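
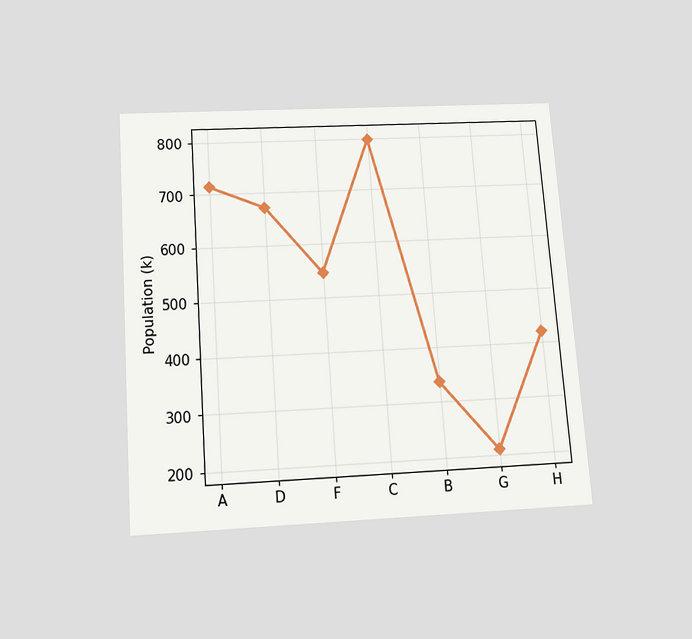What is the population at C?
798k

The chart is tilted about 4° counter-clockwise and viewed slightly from below. At C, the line is at 798k.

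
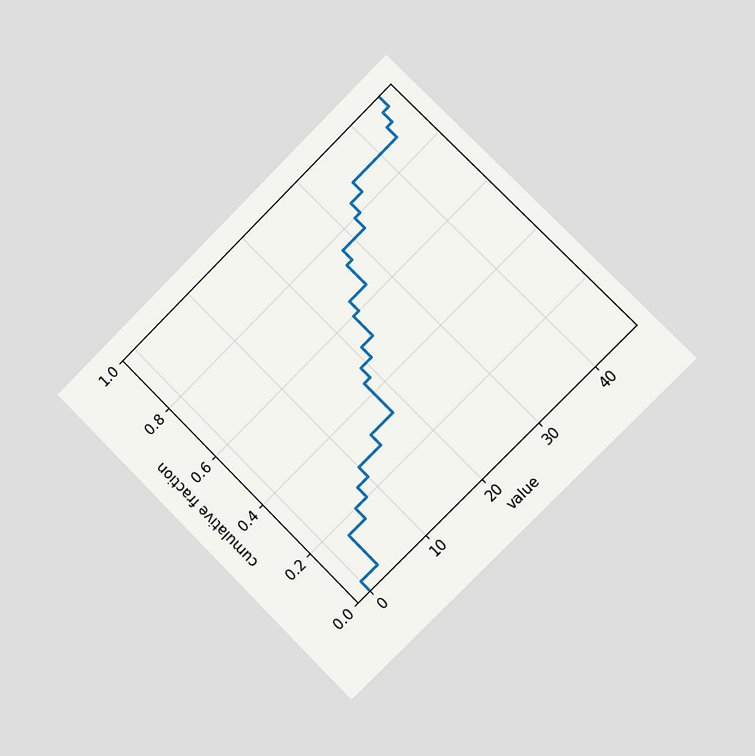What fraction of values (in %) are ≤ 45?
100%

The chart is tilted about 45° counter-clockwise and viewed slightly from the right. At x=45 the ECDF step is at 100%.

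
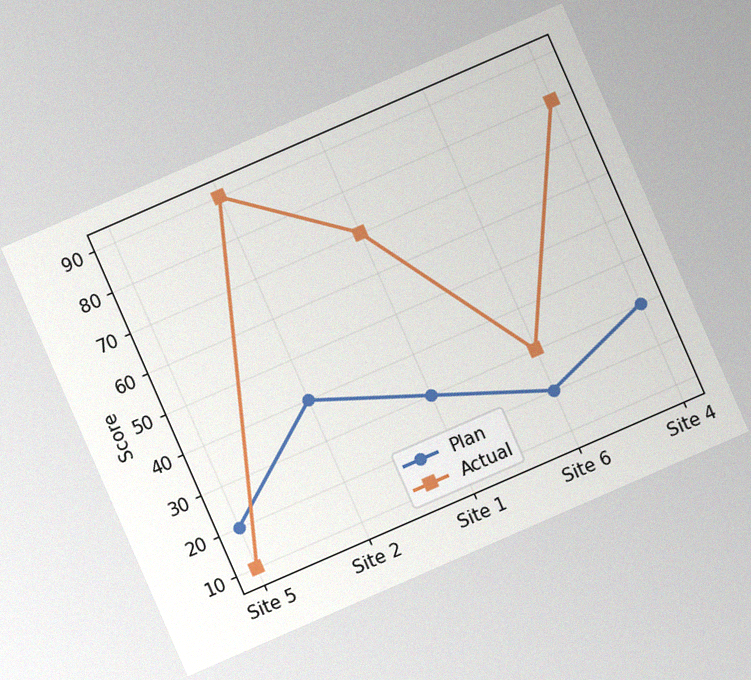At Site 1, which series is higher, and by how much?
Actual, by 40

The chart is tilted about 24° counter-clockwise, with some photo noise. At Site 1, Actual sits above the other line by 40.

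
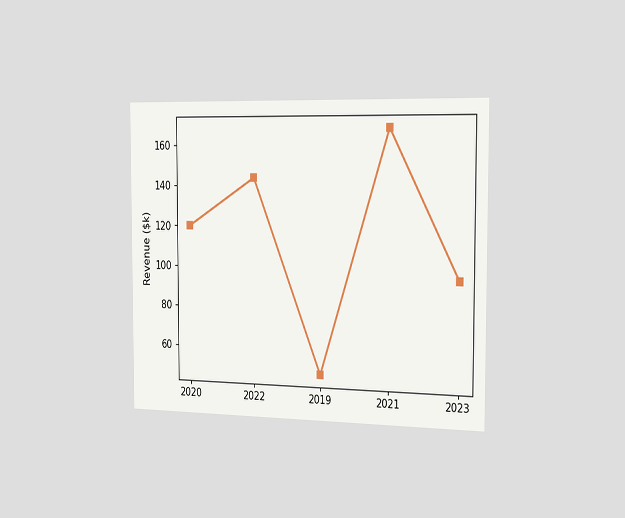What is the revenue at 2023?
$96k

The chart is viewed slightly from the right. At 2023, the line is at $96k.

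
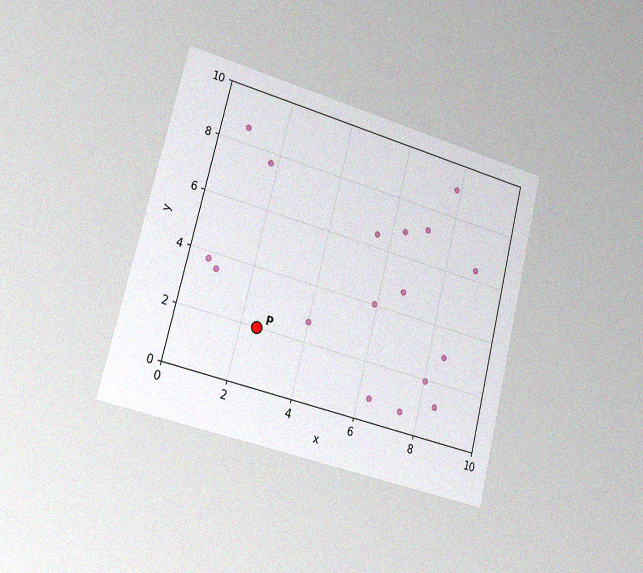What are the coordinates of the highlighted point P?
(2.5, 2)

The chart is tilted about 14° clockwise and viewed slightly from the left, with some photo noise. Following the gridlines from P to each axis, P sits at (2.5, 2).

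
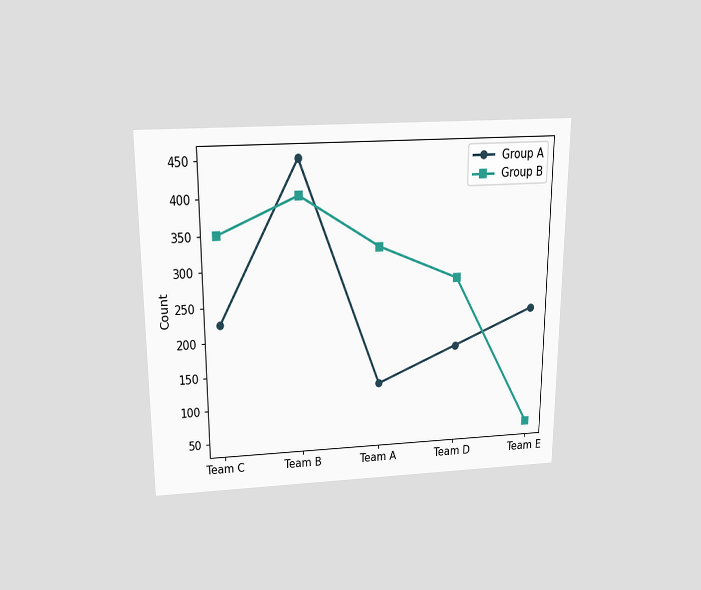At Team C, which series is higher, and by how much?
The chart is viewed slightly from above. At Team C, Group B sits above the other line by 125.

Group B, by 125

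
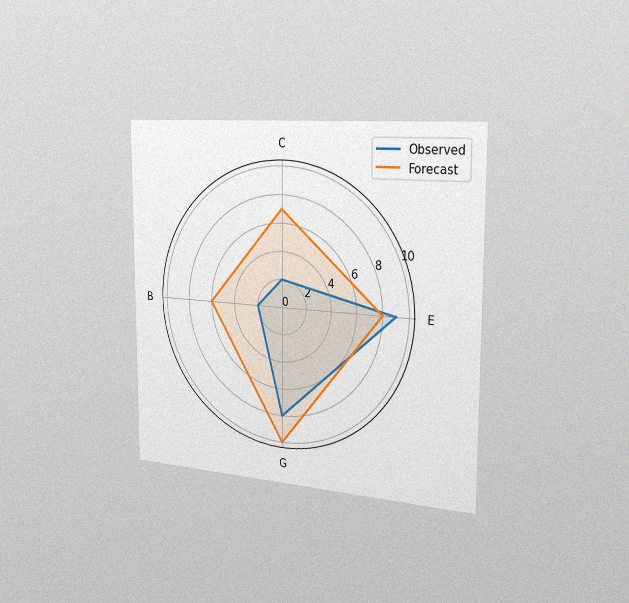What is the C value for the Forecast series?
The chart is viewed slightly from the right, with some photo noise. On the C axis, Forecast reaches 7.

7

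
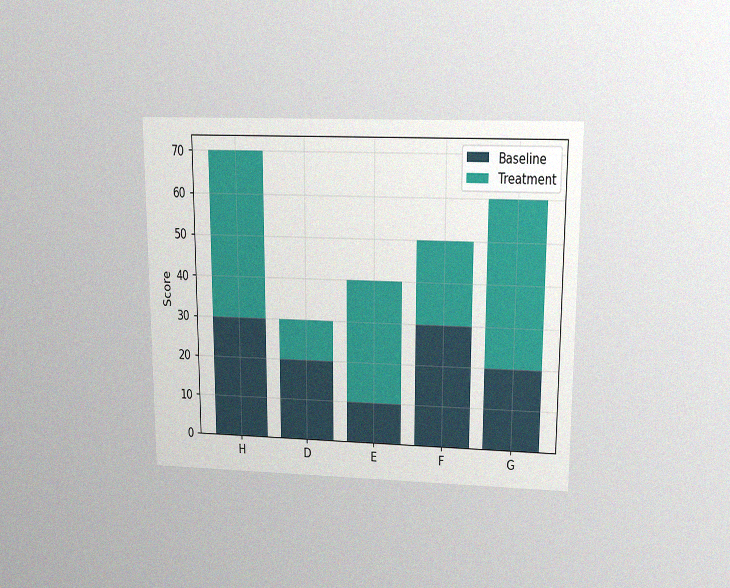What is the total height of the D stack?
30

The chart is viewed slightly from above, with some photo noise. The D stack's top reaches 30 on the y-axis.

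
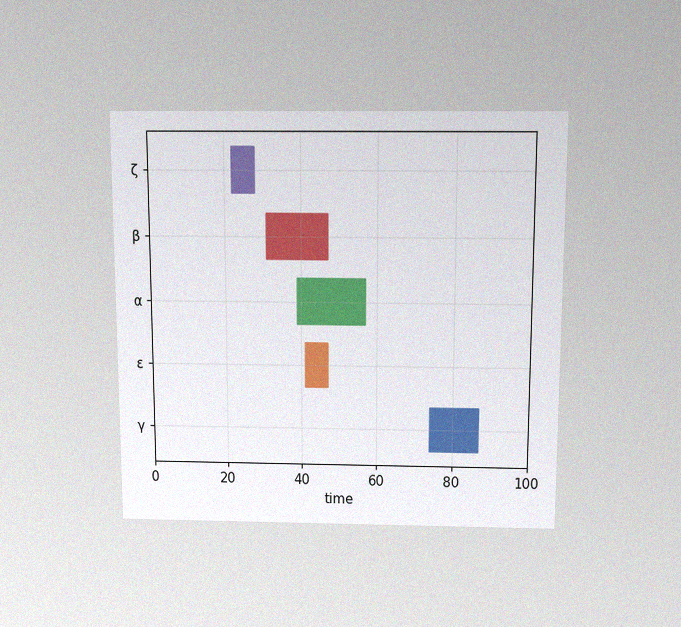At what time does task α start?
39

The chart is viewed slightly from above, with some photo noise. The α bar begins at t=39.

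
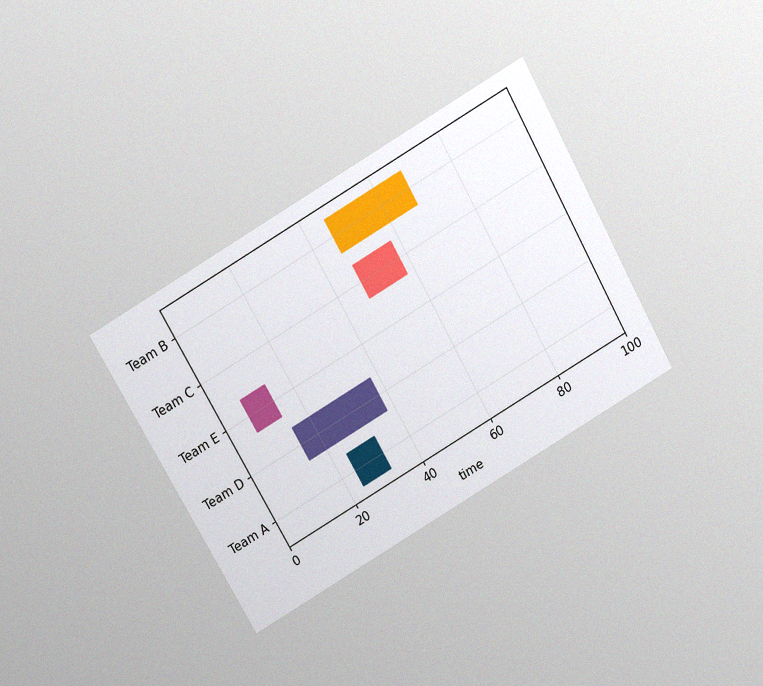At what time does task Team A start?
24

The chart is tilted about 30° counter-clockwise and viewed slightly from above, with some photo noise. The Team A bar begins at t=24.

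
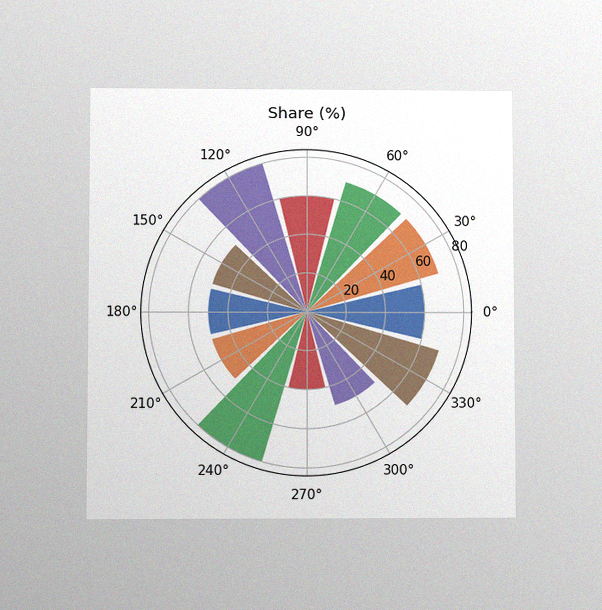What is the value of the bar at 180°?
The chart is viewed at a slight angle, with some photo noise. The bar at 180° reaches 50% on the radial axis.

50%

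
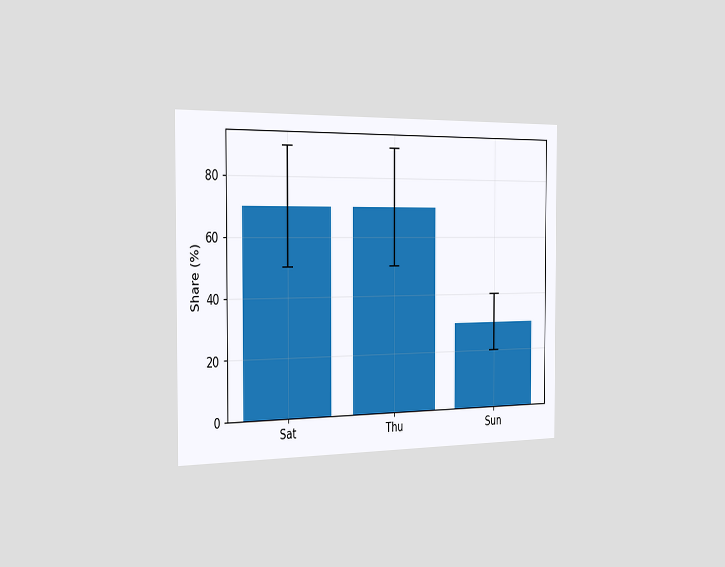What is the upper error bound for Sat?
90%

The chart is viewed slightly from the left. The Sat bar's upper whisker reaches 90%.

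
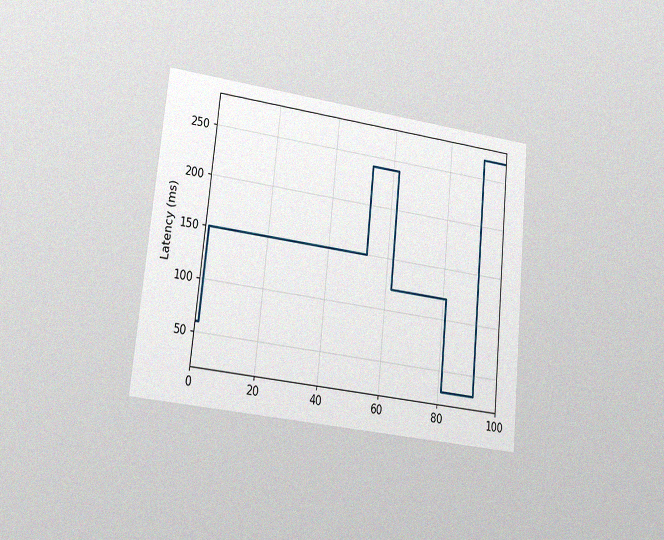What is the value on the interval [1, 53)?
The chart is tilted about 6° clockwise and viewed at a slight angle, with some photo noise. On [1, 53) the step sits at 150ms.

150ms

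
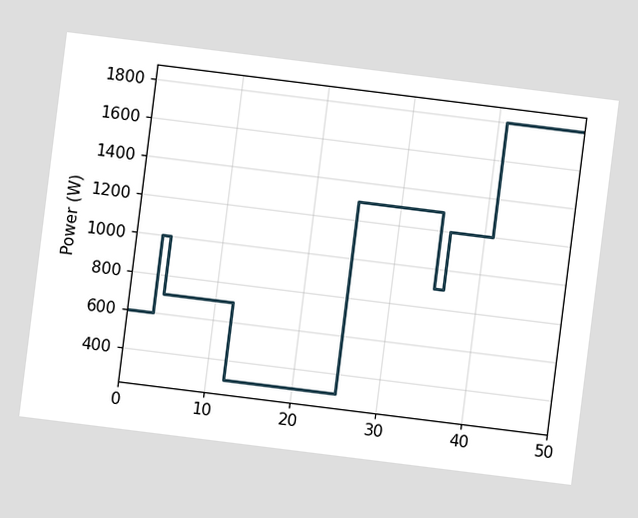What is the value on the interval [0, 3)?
600W

The chart is tilted about 7° clockwise. On [0, 3) the step sits at 600W.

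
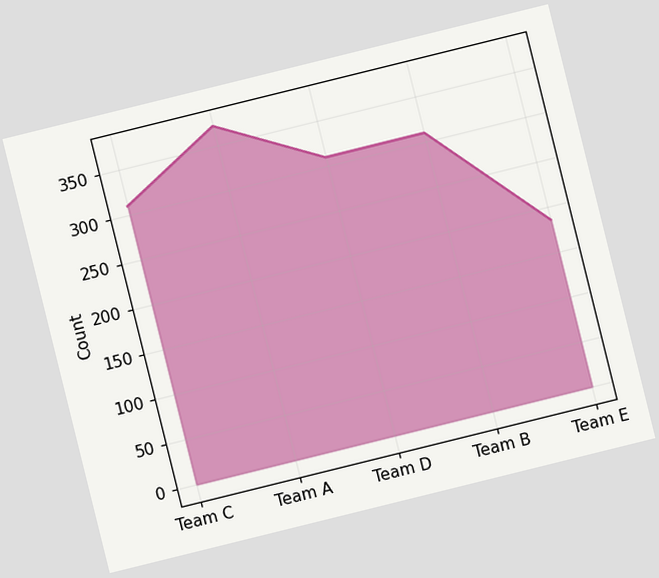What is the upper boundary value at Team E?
The chart is tilted about 14° counter-clockwise. At Team E the upper boundary is at 186.

186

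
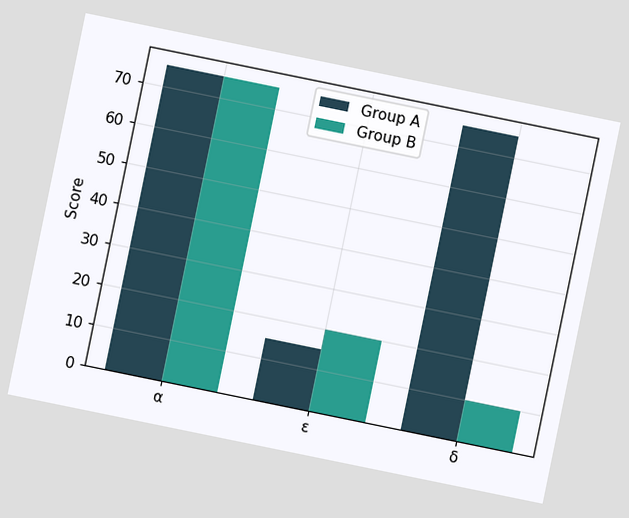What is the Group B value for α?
The chart is tilted about 12° clockwise. The Group B bar at α reaches 75 on the y-axis.

75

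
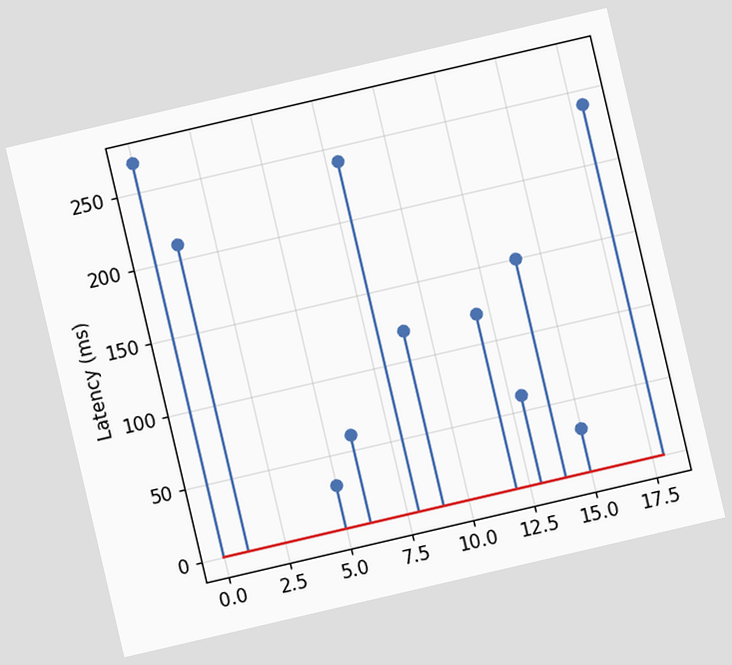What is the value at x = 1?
210ms

The chart is tilted about 13° counter-clockwise. The stem at x=1 reaches 210ms.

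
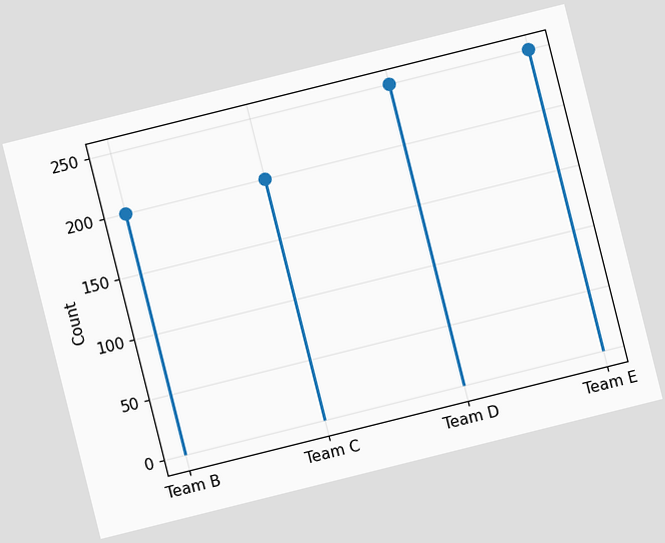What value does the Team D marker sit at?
250

The chart is tilted about 14° counter-clockwise. The Team D marker sits at 250.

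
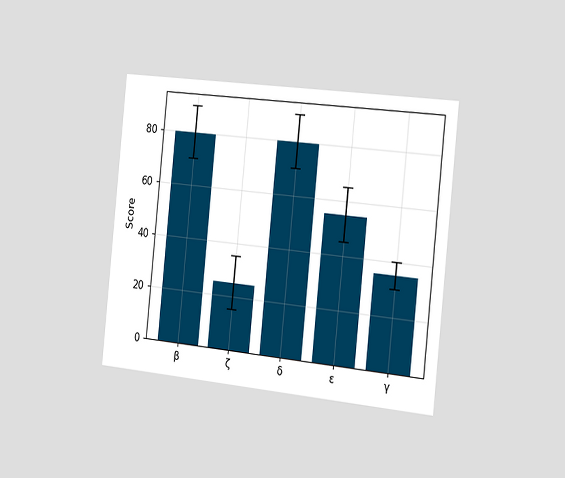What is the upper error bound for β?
The chart is tilted about 6° clockwise and viewed slightly from the right. The β bar's upper whisker reaches 90.

90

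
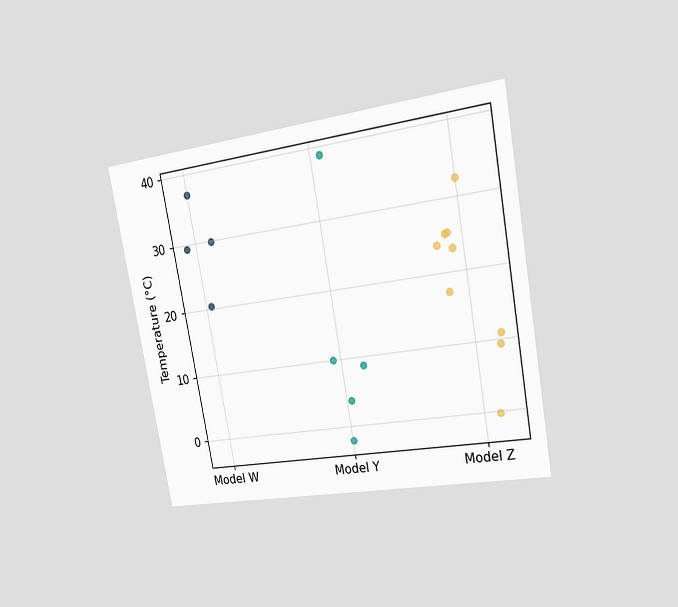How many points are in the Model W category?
The chart is tilted about 10° counter-clockwise and viewed slightly from the right. Counting the markers in the Model W column gives 4.

4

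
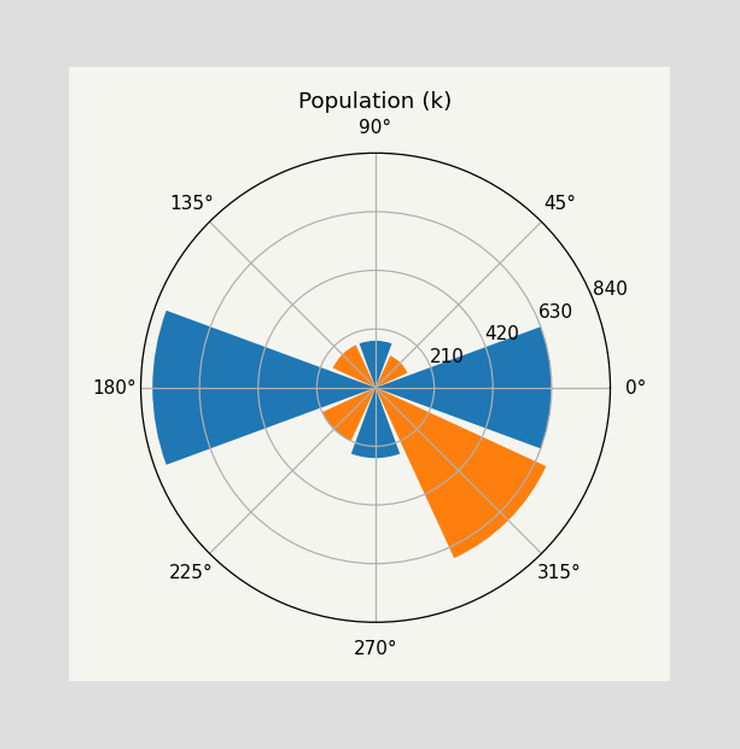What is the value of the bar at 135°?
168k

The bar at 135° reaches 168k on the radial axis.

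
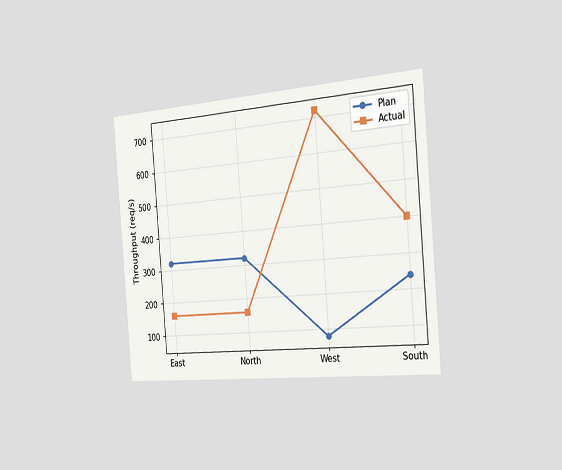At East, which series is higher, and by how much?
Plan, by 160req/s

The chart is tilted about 5° counter-clockwise and viewed slightly from the right. At East, Plan sits above the other line by 160req/s.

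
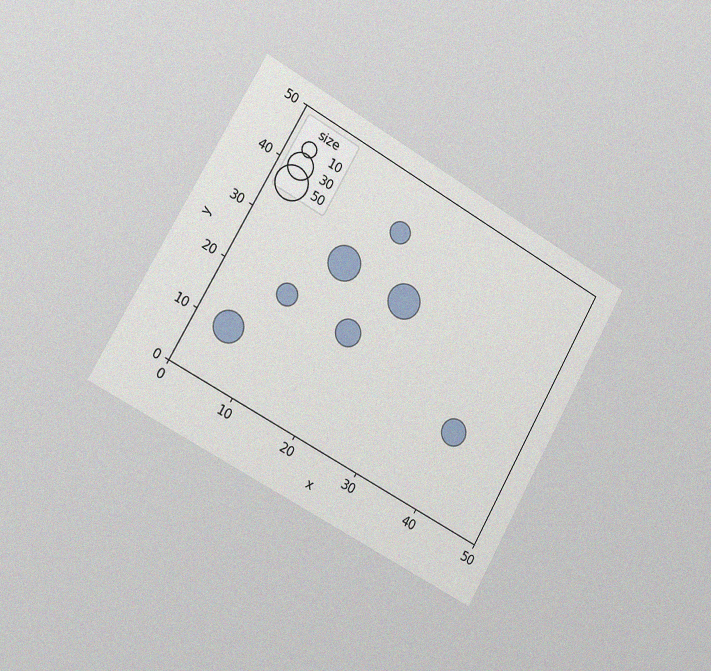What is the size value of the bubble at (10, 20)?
The chart is tilted about 29° clockwise and viewed slightly from the left, with some photo noise. Matching the bubble at (10, 20) against the size legend gives 20.

20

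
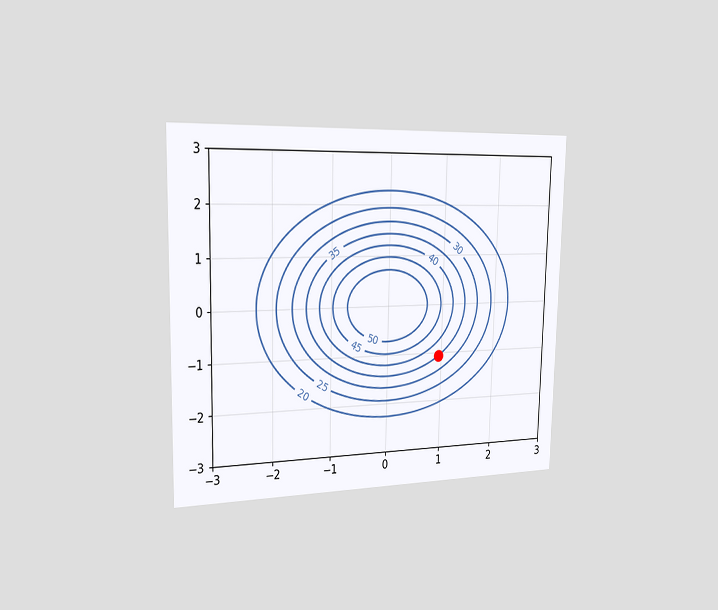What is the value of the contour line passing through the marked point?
35

The chart is viewed slightly from the left. The marked point sits on the contour labelled 35.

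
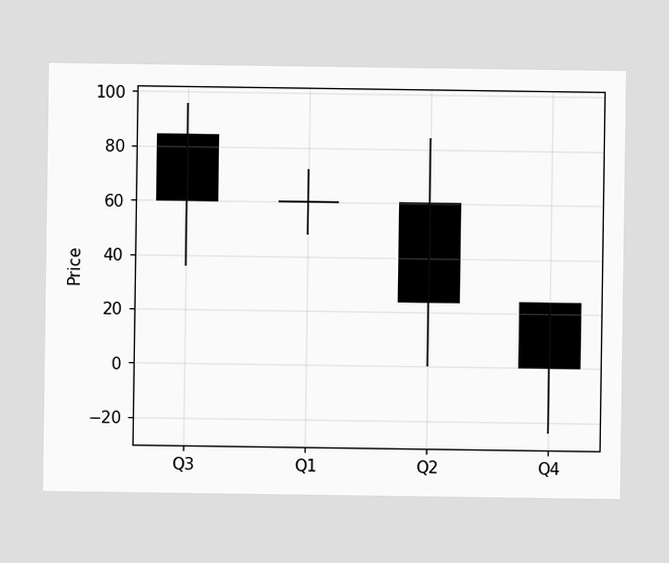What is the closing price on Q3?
60

The Q3 candle closes at 60.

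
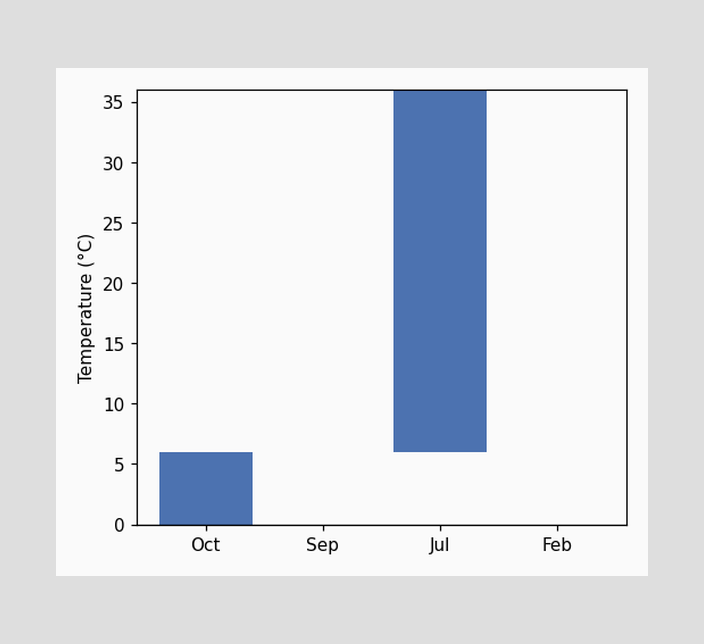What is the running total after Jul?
After Jul the running total reaches 36°C.

36°C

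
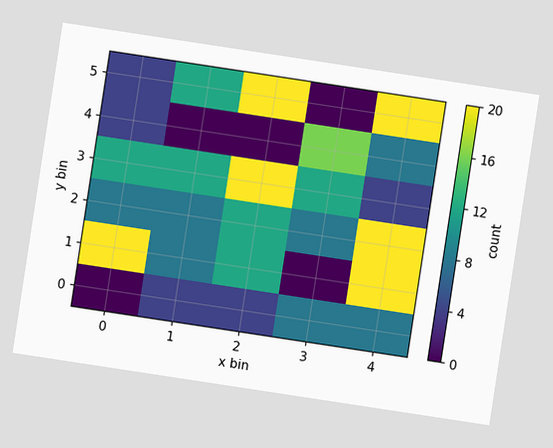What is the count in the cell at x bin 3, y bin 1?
The chart is tilted about 9° clockwise. Matching the cell (3, 1) against the colorbar gives 0.

0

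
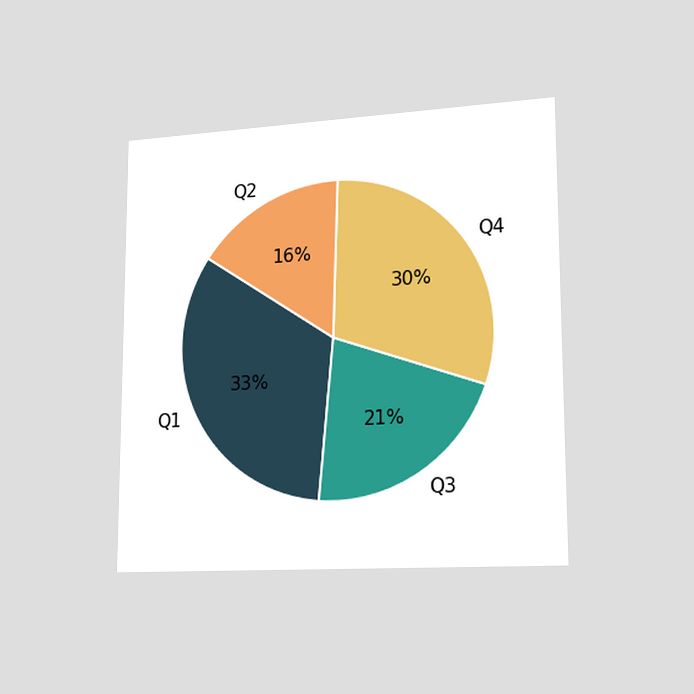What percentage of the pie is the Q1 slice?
33%

The chart is viewed slightly from the right. The Q1 slice takes up 33% of the pie.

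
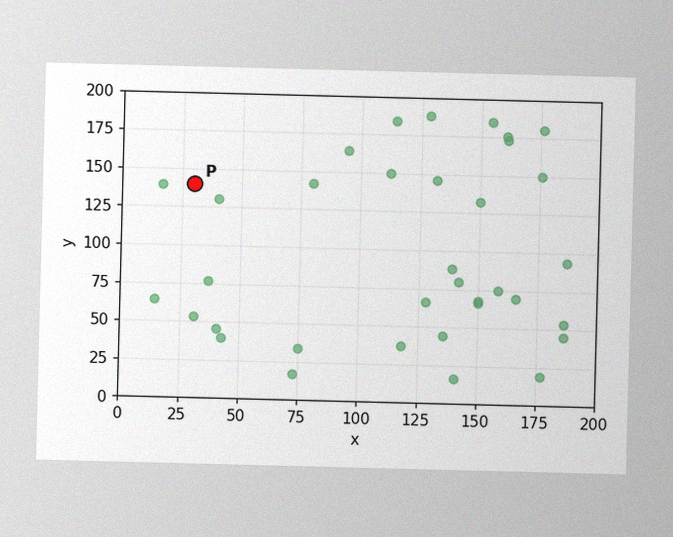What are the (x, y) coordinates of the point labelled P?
The image has some photo noise and uneven lighting. Following the gridlines from P to each axis, P sits at (30, 140).

(30, 140)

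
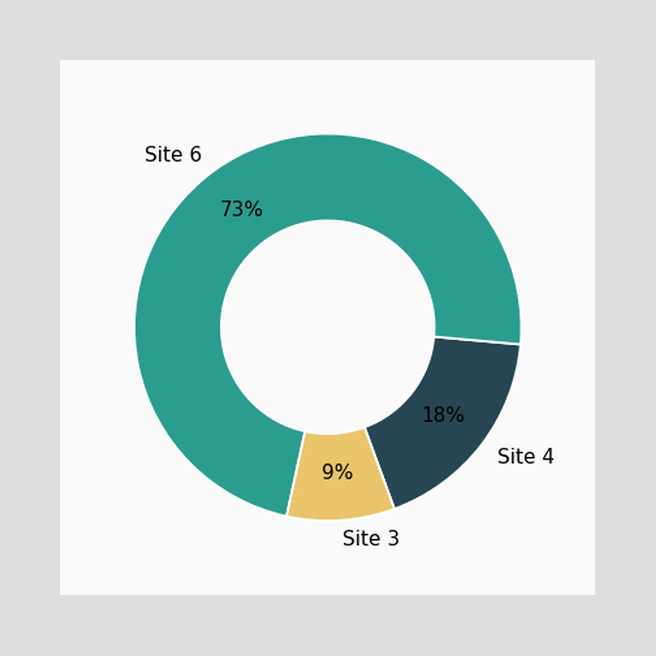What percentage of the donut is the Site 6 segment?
73%

The Site 6 segment takes up 73% of the ring.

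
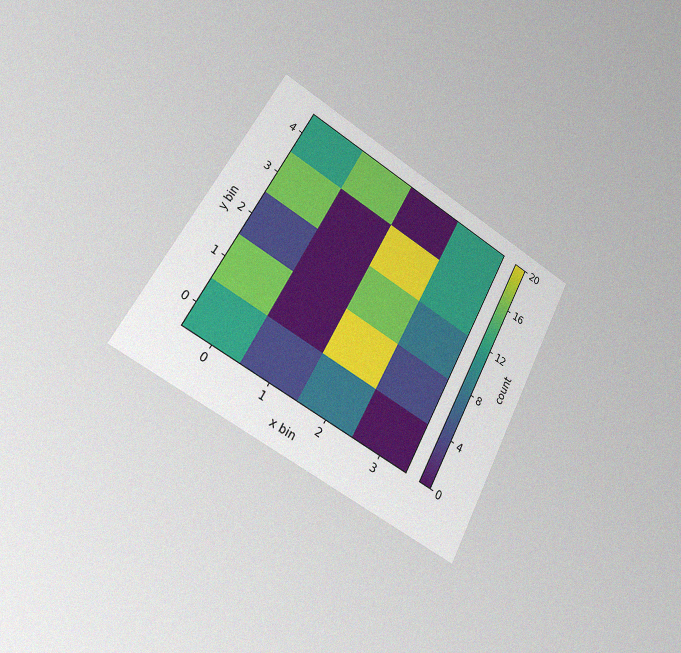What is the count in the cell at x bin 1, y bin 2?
The chart is tilted about 28° clockwise and viewed slightly from the left, with some photo noise. Matching the cell (1, 2) against the colorbar gives 0.

0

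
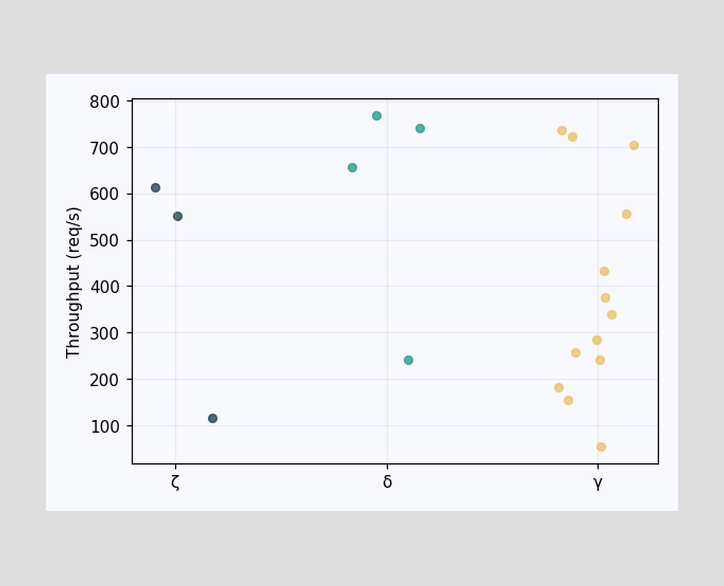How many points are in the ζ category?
Counting the markers in the ζ column gives 3.

3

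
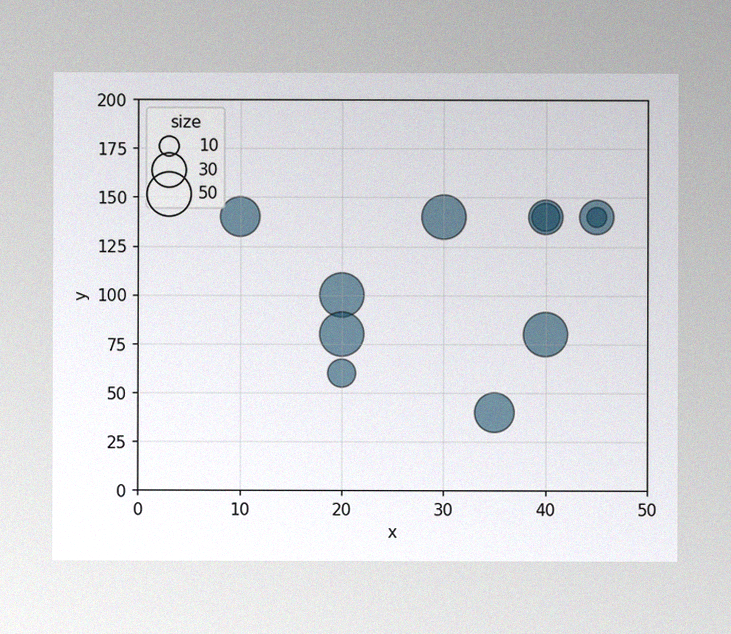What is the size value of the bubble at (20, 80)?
50

The image has some photo noise and uneven lighting. Matching the bubble at (20, 80) against the size legend gives 50.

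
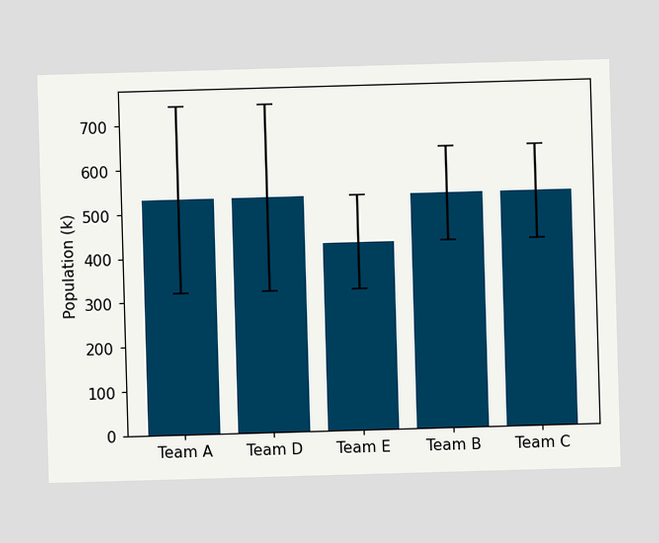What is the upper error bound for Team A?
The Team A bar's upper whisker reaches 742k.

742k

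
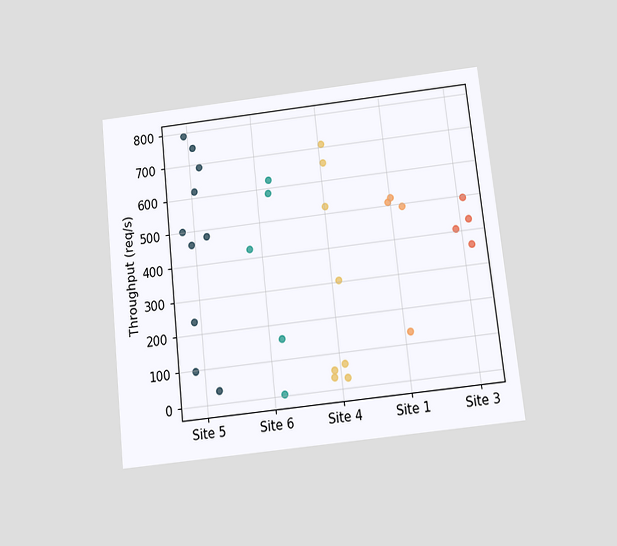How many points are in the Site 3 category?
The chart is tilted about 6° counter-clockwise and viewed slightly from below. Counting the markers in the Site 3 column gives 4.

4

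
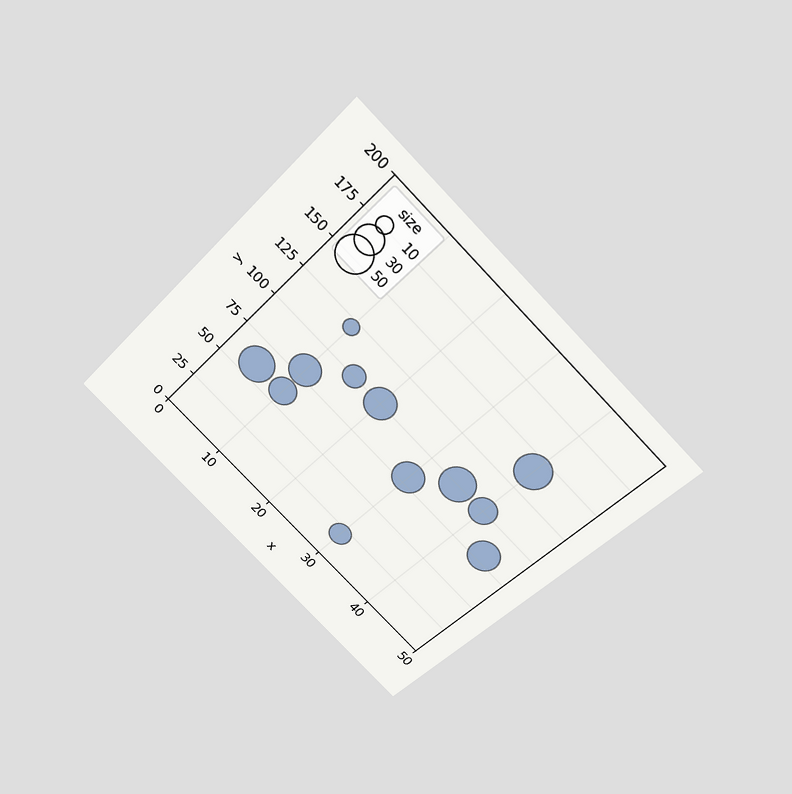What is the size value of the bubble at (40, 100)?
30

The chart is tilted about 45° clockwise and viewed slightly from above. Matching the bubble at (40, 100) against the size legend gives 30.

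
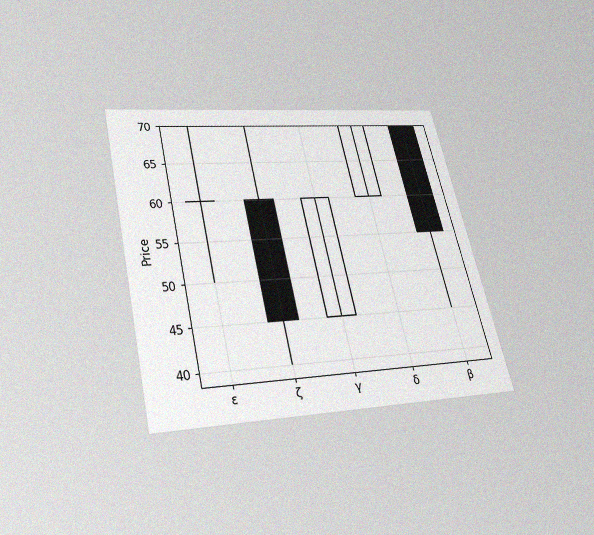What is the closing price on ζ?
45

The chart is tilted about 13° counter-clockwise and viewed slightly from below, with some photo noise. The ζ candle closes at 45.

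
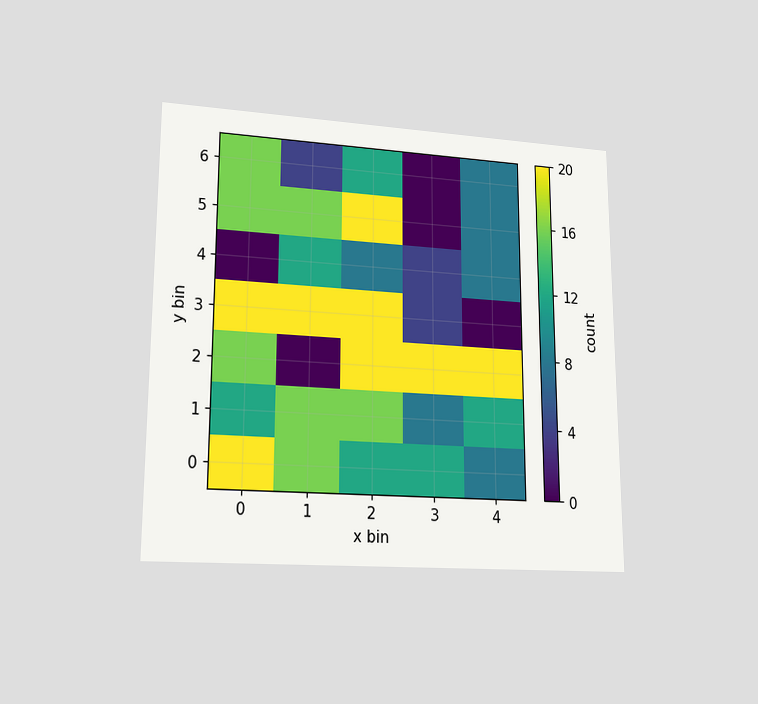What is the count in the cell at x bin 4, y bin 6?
The chart is viewed at a slight angle. Matching the cell (4, 6) against the colorbar gives 8.

8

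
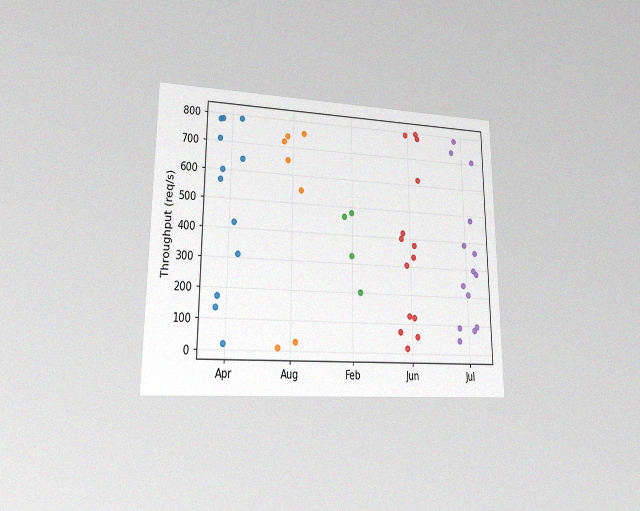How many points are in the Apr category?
The chart is viewed at a slight angle, with some photo noise. Counting the markers in the Apr column gives 12.

12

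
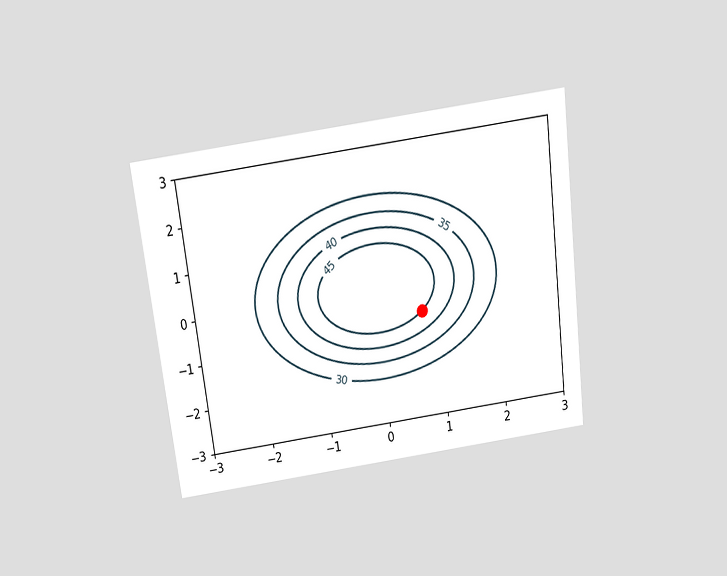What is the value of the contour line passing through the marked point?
45

The chart is tilted about 7° counter-clockwise and viewed slightly from above. The marked point sits on the contour labelled 45.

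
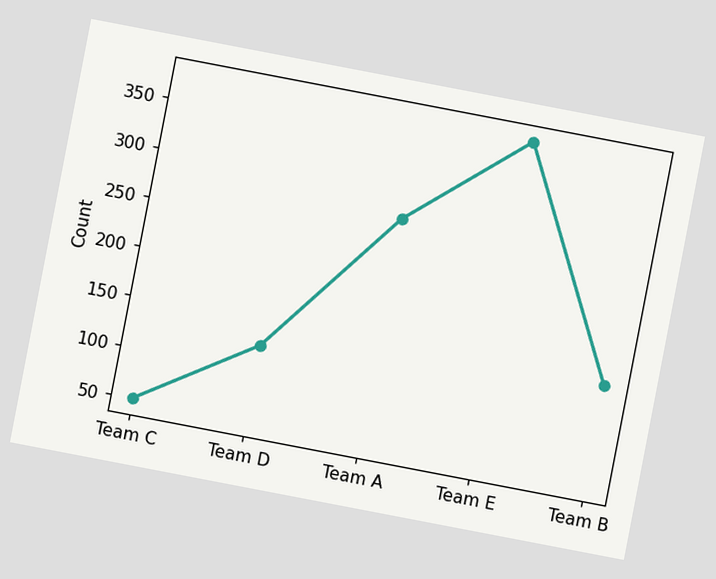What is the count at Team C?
The chart is tilted about 11° clockwise. At Team C, the line is at 50.

50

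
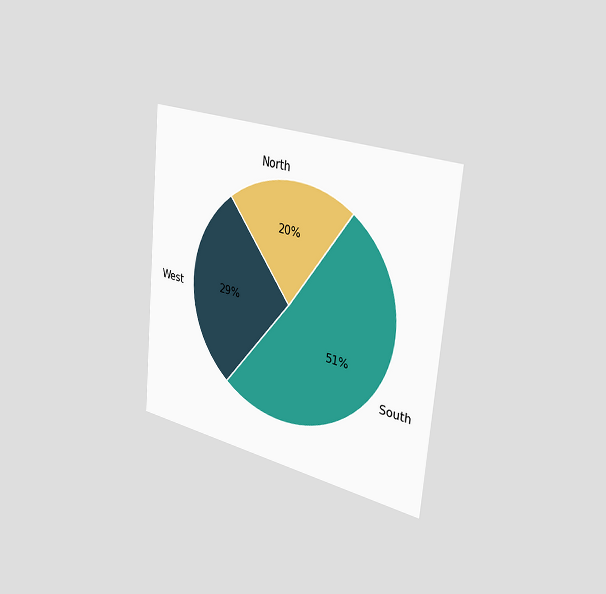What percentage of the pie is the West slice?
29%

The chart is tilted about 5° clockwise and viewed slightly from the right. The West slice takes up 29% of the pie.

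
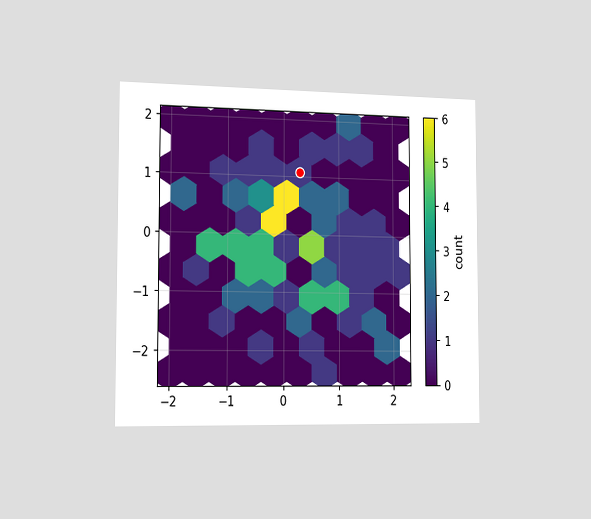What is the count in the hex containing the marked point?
The chart is viewed slightly from the left. The marked hex reads 1 on the colorbar.

1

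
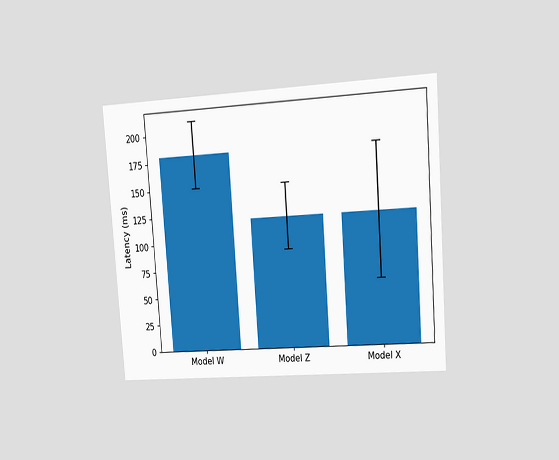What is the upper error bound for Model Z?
150ms

The chart is tilted about 4° counter-clockwise and viewed at a slight angle. The Model Z bar's upper whisker reaches 150ms.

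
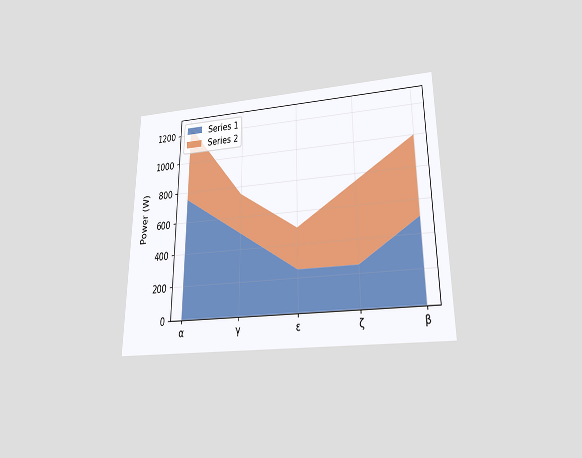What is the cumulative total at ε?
The chart is viewed slightly from below. The stacked total at ε reaches 500W.

500W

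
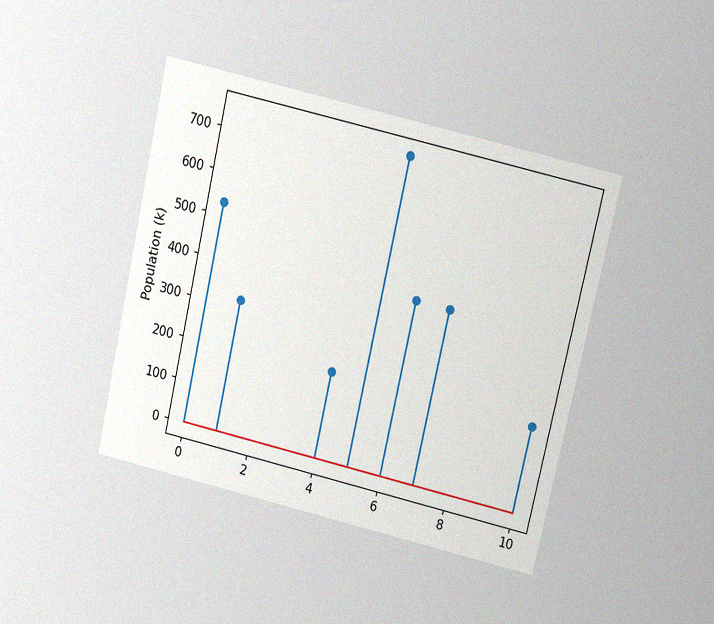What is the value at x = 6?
424k

The chart is tilted about 13° clockwise and viewed slightly from above, with some photo noise. The stem at x=6 reaches 424k.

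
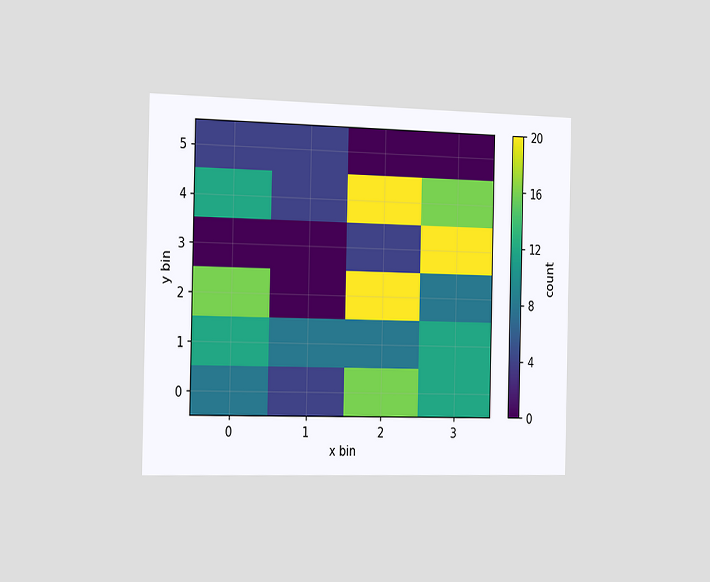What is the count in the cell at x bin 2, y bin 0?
The chart is viewed slightly from the left. Matching the cell (2, 0) against the colorbar gives 16.

16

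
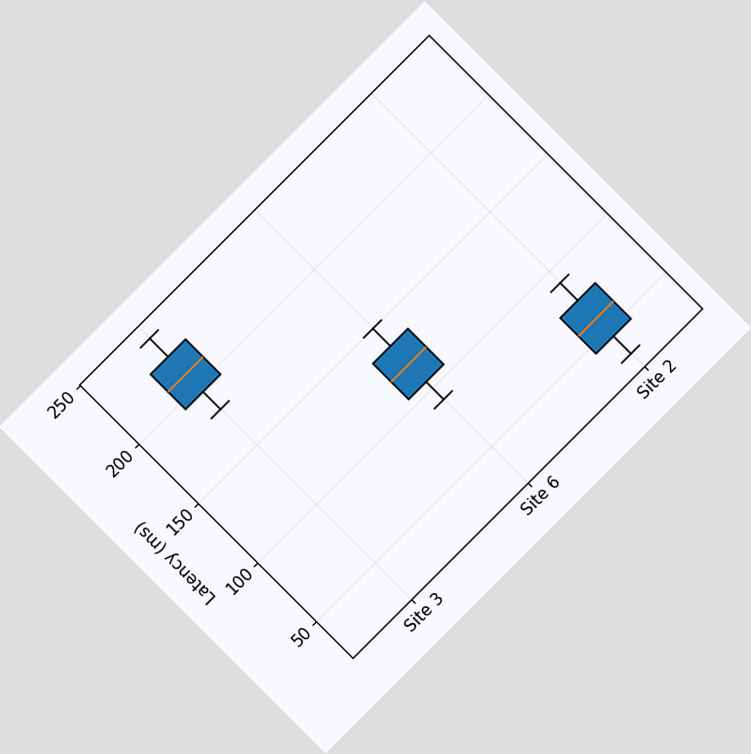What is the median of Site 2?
The chart is tilted about 45° counter-clockwise. The median line in the Site 2 box sits at 60ms.

60ms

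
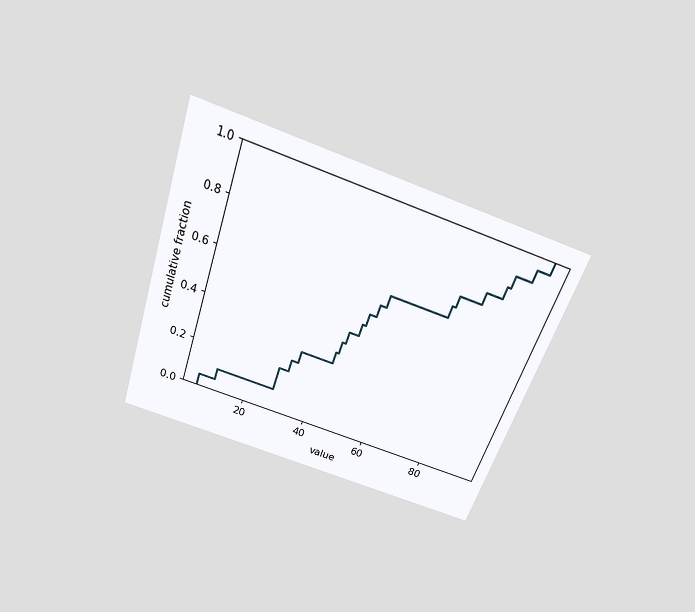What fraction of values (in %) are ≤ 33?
The chart is tilted about 19° clockwise and viewed slightly from above. At x=33 the ECDF step is at 30%.

30%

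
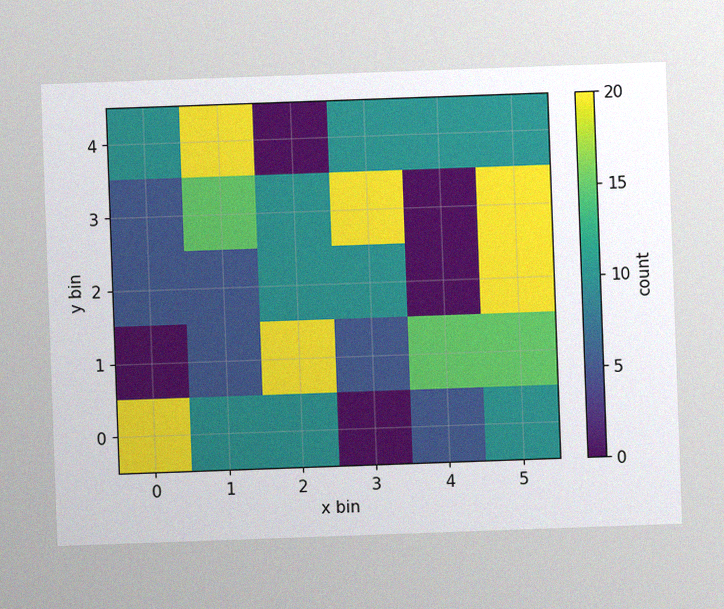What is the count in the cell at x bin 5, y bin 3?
The chart is tilted about 2° counter-clockwise, with some photo noise. Matching the cell (5, 3) against the colorbar gives 20.

20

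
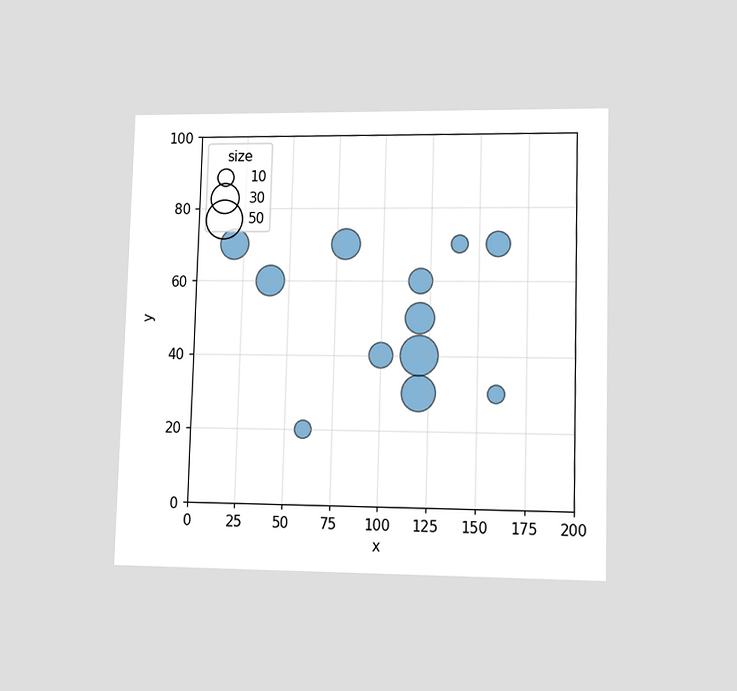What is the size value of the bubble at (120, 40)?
The chart is viewed at a slight angle. Matching the bubble at (120, 40) against the size legend gives 50.

50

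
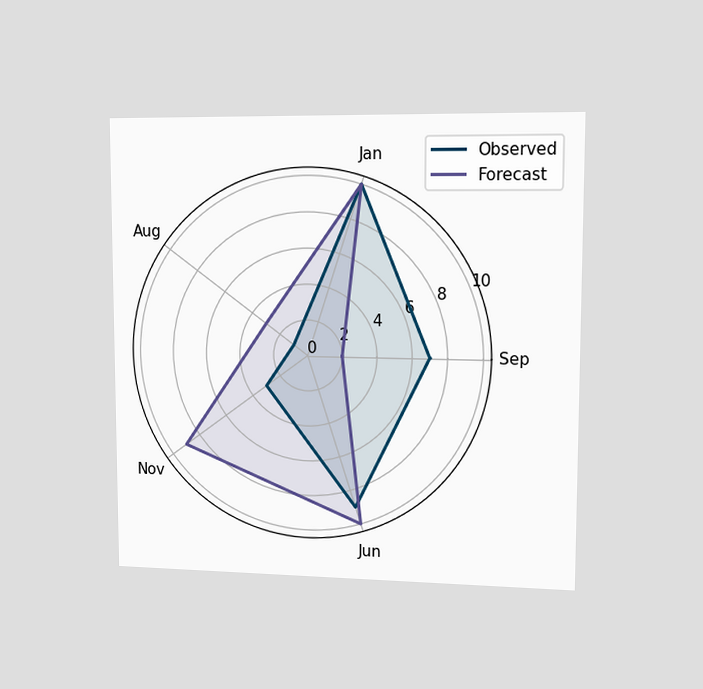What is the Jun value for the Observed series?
The chart is viewed slightly from the right. On the Jun axis, Observed reaches 9.

9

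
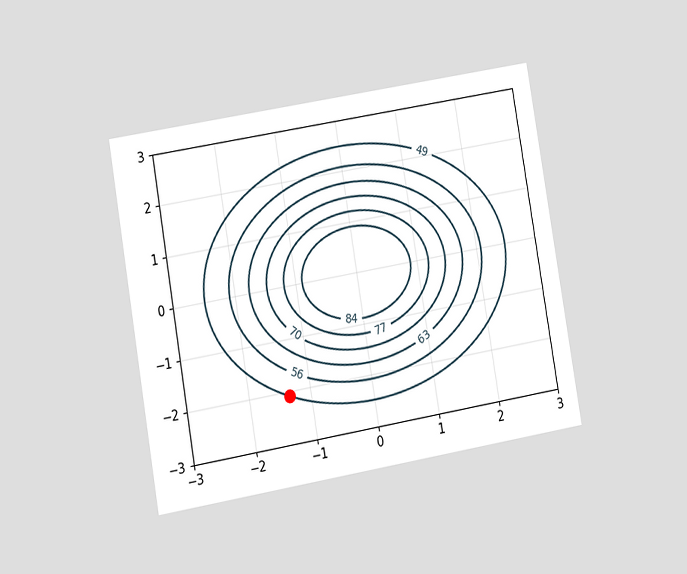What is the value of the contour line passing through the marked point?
49

The chart is tilted about 10° counter-clockwise and viewed at a slight angle. The marked point sits on the contour labelled 49.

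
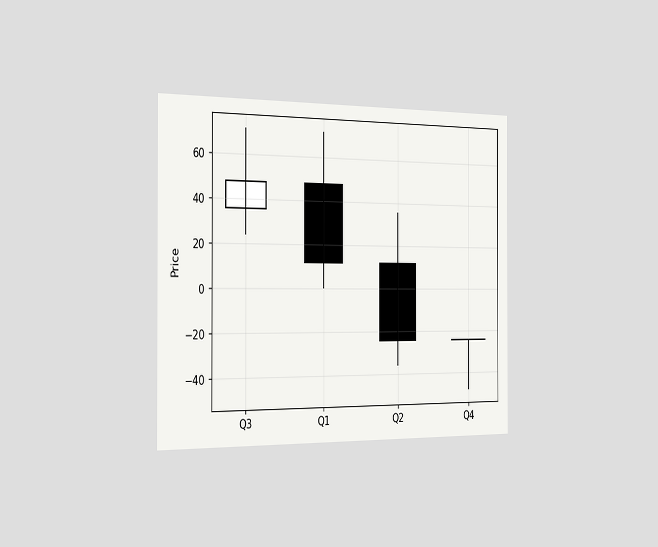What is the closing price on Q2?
-24

The chart is viewed slightly from the left. The Q2 candle closes at -24.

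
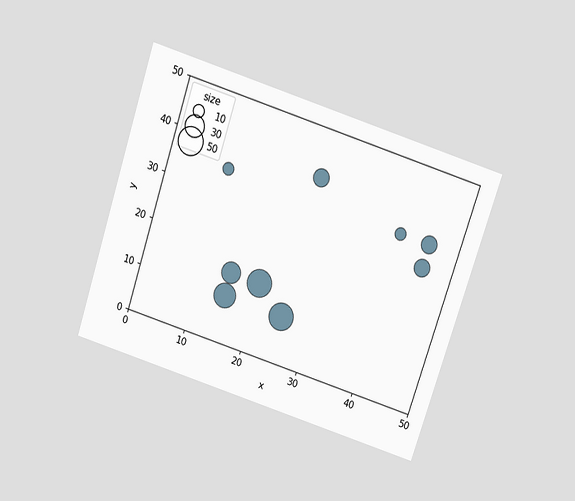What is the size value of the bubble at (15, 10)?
40

The chart is tilted about 18° clockwise and viewed slightly from above. Matching the bubble at (15, 10) against the size legend gives 40.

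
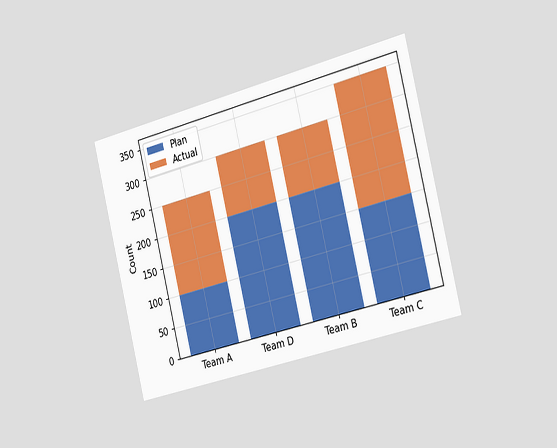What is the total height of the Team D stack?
300

The chart is tilted about 14° counter-clockwise and viewed slightly from the right. The Team D stack's top reaches 300 on the y-axis.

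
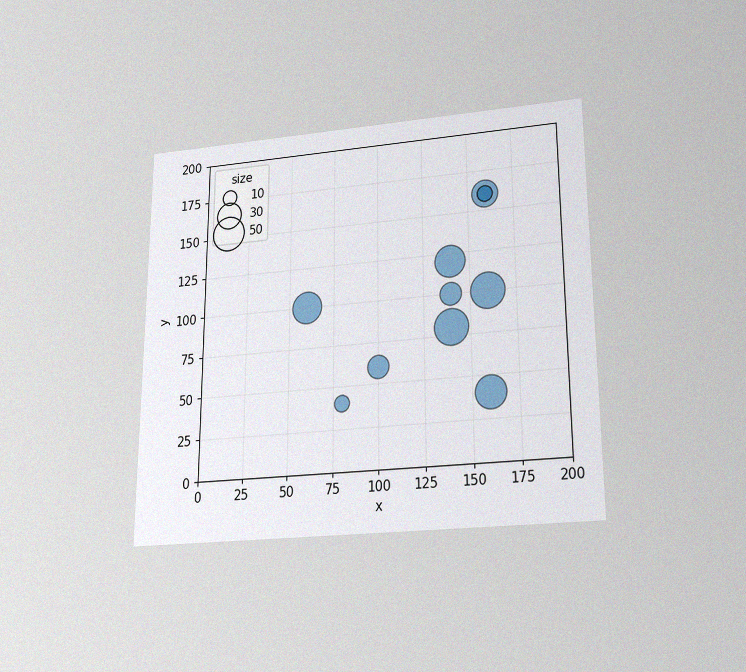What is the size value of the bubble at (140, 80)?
50

The chart is viewed slightly from below, with some photo noise. Matching the bubble at (140, 80) against the size legend gives 50.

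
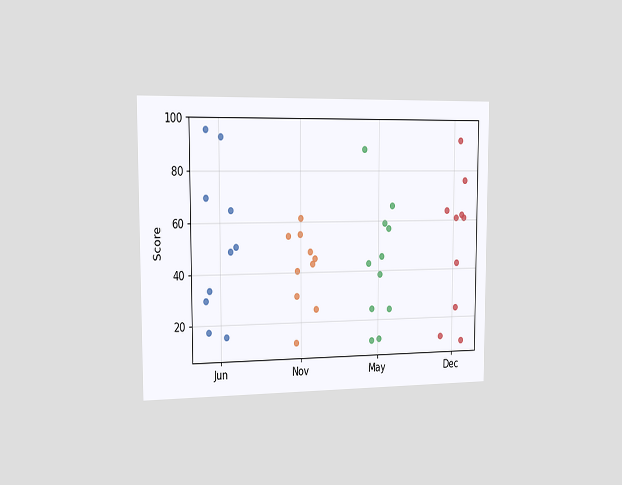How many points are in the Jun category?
The chart is viewed slightly from the left. Counting the markers in the Jun column gives 10.

10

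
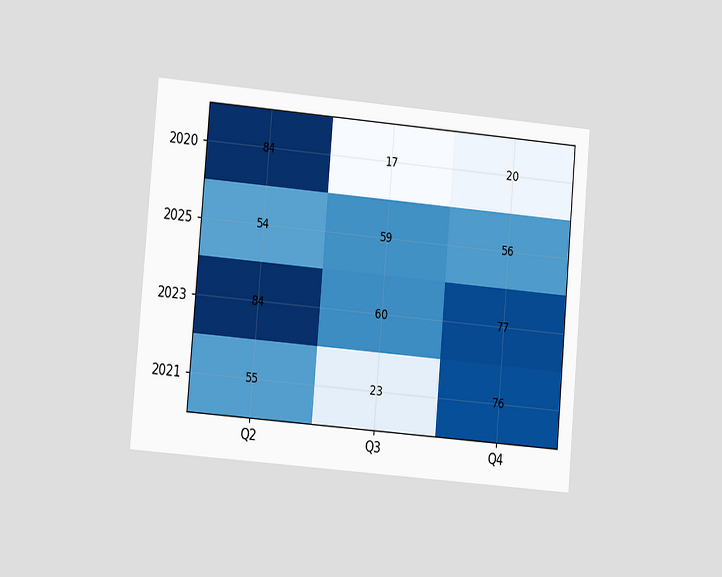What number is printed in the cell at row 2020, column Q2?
84

The chart is tilted about 5° clockwise and viewed at a slight angle. The (2020, Q2) cell reads 84.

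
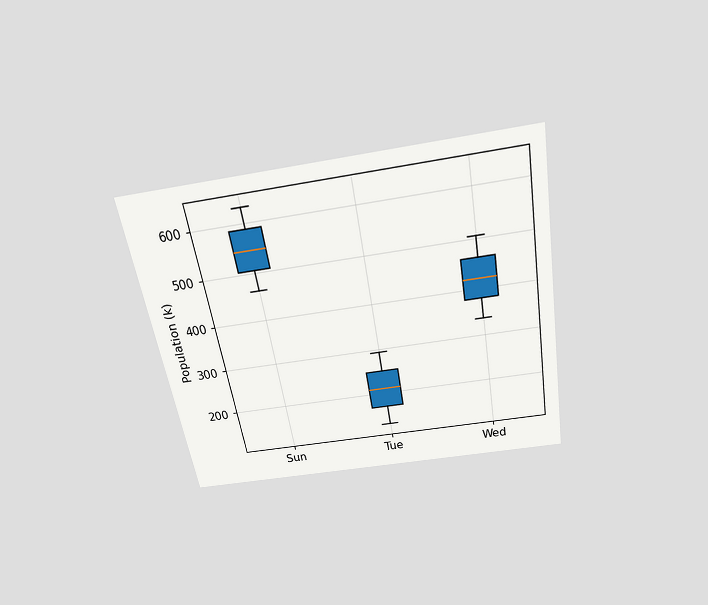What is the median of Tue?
The chart is tilted about 10° counter-clockwise and viewed slightly from above. The median line in the Tue box sits at 210k.

210k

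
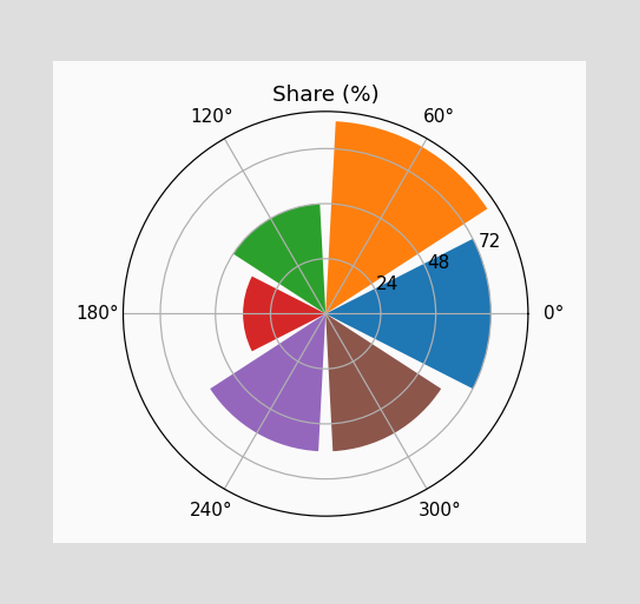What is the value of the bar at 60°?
84%

The bar at 60° reaches 84% on the radial axis.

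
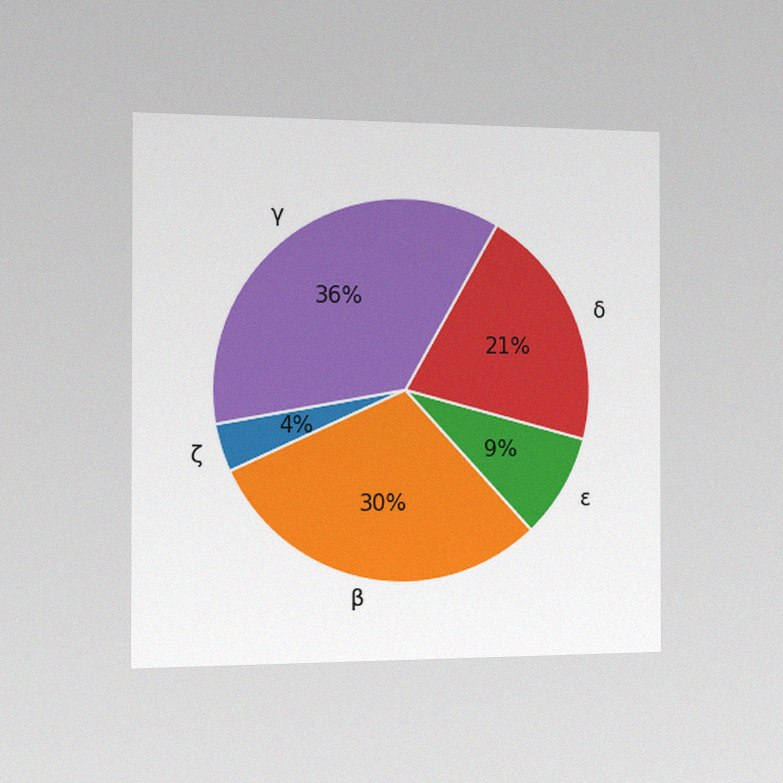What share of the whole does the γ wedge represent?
36%

The chart is viewed slightly from the left, with some photo noise. The γ slice takes up 36% of the pie.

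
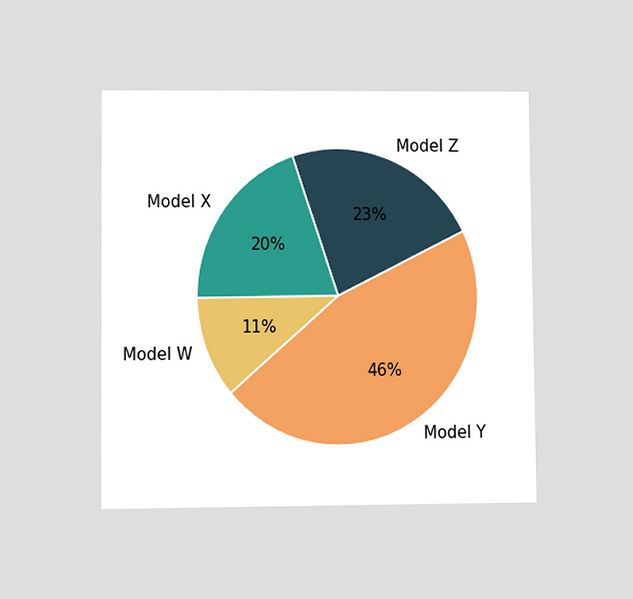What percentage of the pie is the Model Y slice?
The chart is viewed at a slight angle. The Model Y slice takes up 46% of the pie.

46%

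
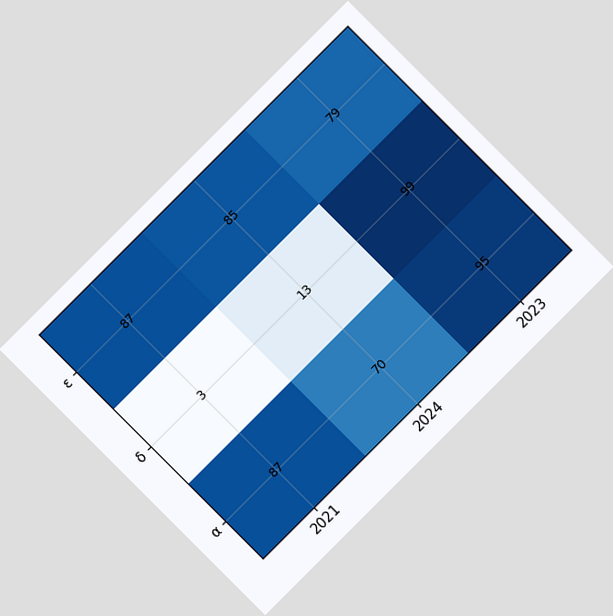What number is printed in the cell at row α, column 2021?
87

The chart is tilted about 45° counter-clockwise. The (α, 2021) cell reads 87.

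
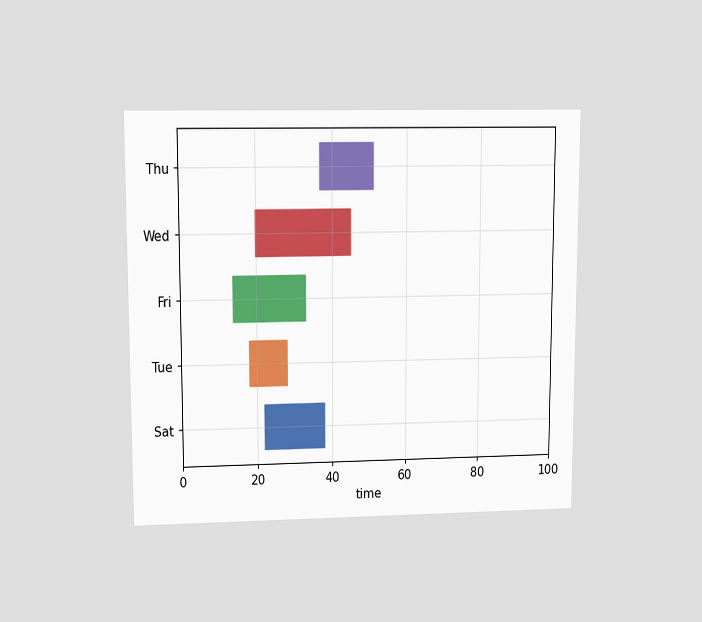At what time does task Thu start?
37

The chart is viewed at a slight angle. The Thu bar begins at t=37.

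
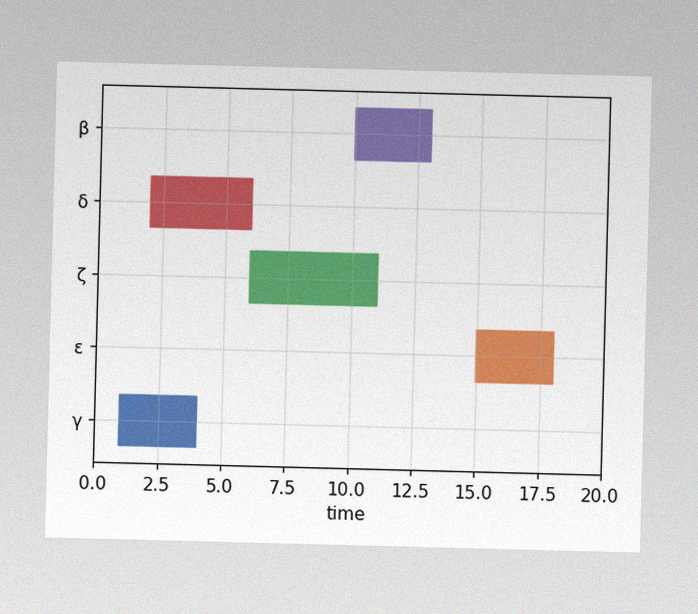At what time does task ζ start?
6

The image has some photo noise and uneven lighting. The ζ bar begins at t=6.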